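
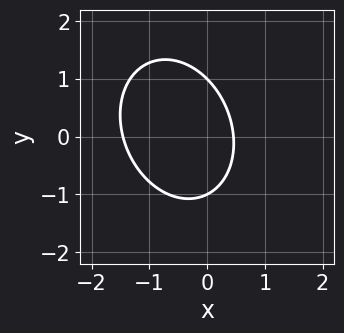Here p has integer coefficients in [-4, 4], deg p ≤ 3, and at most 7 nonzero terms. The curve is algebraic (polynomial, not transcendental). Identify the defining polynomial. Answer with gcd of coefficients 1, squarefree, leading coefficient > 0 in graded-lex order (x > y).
3*x^2 + x*y + 2*y^2 + 3*x - 2

1. The degree is 2 — a generic line meets the curve in up to 2 points.
2. Checking where it meets the axes: the y-axis gridline crossings are at y ∈ {-1, 1}.
3. Solving for integer coefficients yields p as stated.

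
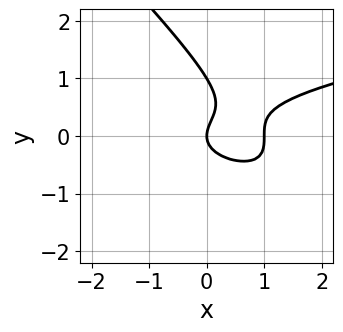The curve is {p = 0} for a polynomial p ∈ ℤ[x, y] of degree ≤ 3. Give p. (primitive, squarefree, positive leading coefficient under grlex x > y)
(a) The degree is 3 — no degree-2 curve has this shape.
(b) Observable constraints: among the integer gridlines, it crosses the x-axis at x ∈ {0, 1}; the y-axis gridline crossings are at y ∈ {0, 1}.
(c) Matching integer coefficients to the picture gives p.

3*x*y^2 + 3*y^3 - 2*x^2 - 3*y^2 + 2*x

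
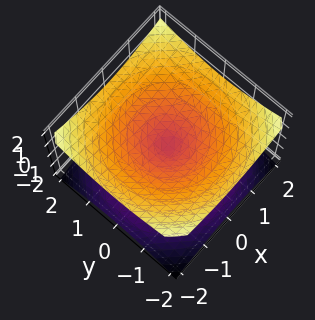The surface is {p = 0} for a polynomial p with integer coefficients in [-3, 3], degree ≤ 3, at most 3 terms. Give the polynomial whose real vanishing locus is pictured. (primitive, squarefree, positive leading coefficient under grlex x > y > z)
x^2 + y^2 - 2*z^2

Degree: a double cone through the origin; a quadric, so deg p = 2.
Symmetries: rotational symmetry about the z-axis ⇒ p depends on x, y only through x² + y²; mirror symmetry z ↦ −z ⇒ only even powers of z.
Observable constraints: a circular section at z = -1 has radius between 1 and 2; one z-axis crossing is at z = 0; it crosses the x-axis at the gridline x = 0; it crosses the y-axis at the gridline y = 0.
The integer polynomial consistent with all of this is the stated p.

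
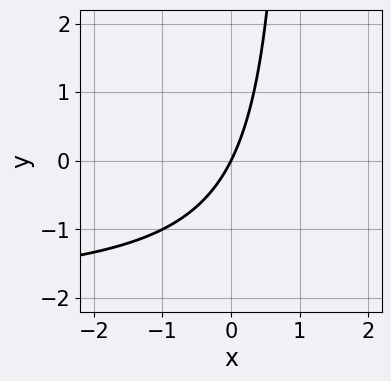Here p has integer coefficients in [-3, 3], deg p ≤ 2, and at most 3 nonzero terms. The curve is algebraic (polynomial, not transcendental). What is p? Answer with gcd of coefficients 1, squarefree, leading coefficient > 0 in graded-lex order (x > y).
x*y + 2*x - y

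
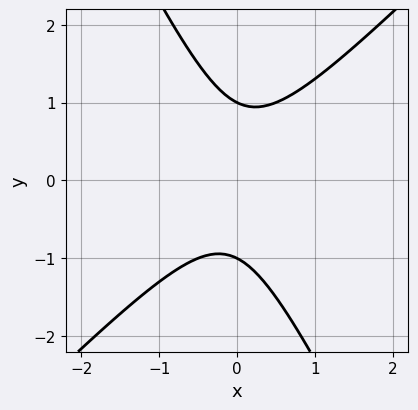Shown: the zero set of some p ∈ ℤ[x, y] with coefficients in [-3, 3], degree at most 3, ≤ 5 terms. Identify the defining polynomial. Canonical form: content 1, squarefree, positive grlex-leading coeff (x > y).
2*x^2 - x*y - y^2 + 1

First, deg p = 2.
Next, against the integer gridlines: no x-intercept at any integer in the box; the y-axis gridline crossings are at y ∈ {-1, 1}.
Finally, matching integer coefficients to the picture gives p.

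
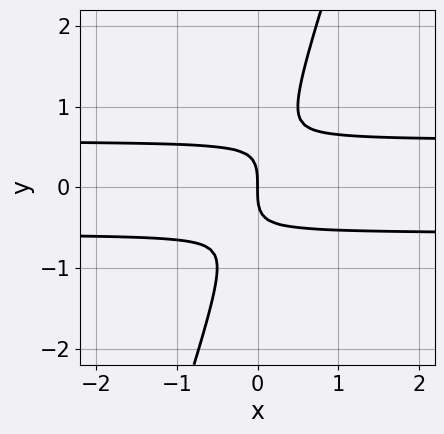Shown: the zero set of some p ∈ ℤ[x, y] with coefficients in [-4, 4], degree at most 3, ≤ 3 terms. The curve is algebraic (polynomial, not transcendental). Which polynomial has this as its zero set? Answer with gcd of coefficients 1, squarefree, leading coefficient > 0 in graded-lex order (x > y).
Degree: a generic line meets the curve in up to 3 points, so deg p = 3.
Observable constraints: it crosses the y-axis at the gridline y = 0; one x-axis crossing is at x = 0.
These observations pin down the coefficients.

3*x*y^2 - y^3 - x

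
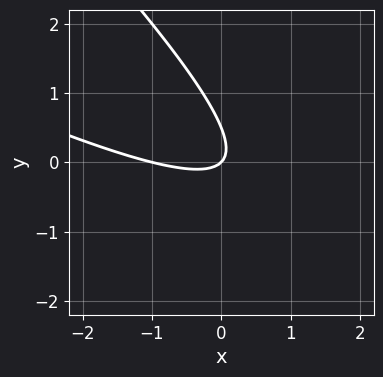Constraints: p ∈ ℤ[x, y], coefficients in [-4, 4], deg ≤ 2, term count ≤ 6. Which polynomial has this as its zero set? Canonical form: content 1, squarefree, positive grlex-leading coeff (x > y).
x^2 + 3*x*y + 2*y^2 + x - y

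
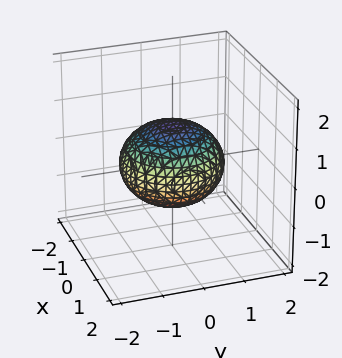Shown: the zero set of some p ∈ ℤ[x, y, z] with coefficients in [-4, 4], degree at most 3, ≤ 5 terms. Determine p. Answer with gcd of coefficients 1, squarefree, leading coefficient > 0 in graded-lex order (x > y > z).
Degree: bounded and convex; a quadric, so deg p = 2.
By symmetry, the surface is invariant under rotation about z: p = q(x² + y², z); the z ↦ −z reflection is a symmetry, so z appears only in even powers.
Against the integer gridlines: the z-axis gridline crossings are at z ∈ {-1, 1}; a circular section at z = 0 has radius between 1 and 2.
These observations pin down the coefficients.

2*x^2 + 2*y^2 + 3*z^2 - 3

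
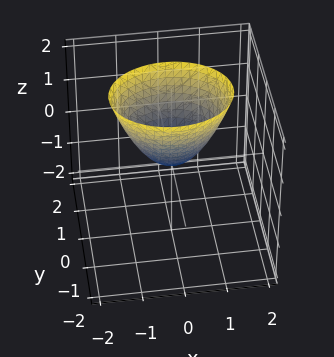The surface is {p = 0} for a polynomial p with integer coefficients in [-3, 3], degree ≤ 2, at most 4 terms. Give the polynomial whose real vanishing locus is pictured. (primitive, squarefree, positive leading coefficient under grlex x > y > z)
2*x^2 + 3*y^2 - 2*z

(a) The degree is 2 — a single bowl opening along one axis; a quadric.
(b) Symmetries: the x ↦ −x reflection is a symmetry, so x appears only in even powers; it's symmetric under y → −y, forcing even powers of y.
(c) Against the integer gridlines: one y-axis crossing is at y = 0; one x-axis crossing is at x = 0.
(d) Matching integer coefficients to the picture gives p.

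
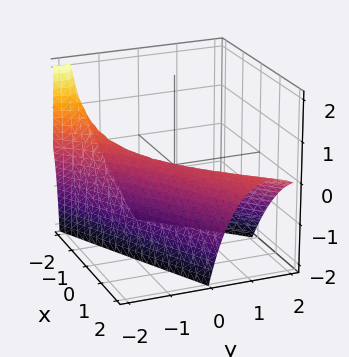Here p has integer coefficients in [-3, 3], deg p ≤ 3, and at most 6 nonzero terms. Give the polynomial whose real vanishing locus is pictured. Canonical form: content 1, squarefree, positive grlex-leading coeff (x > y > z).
deg p = 2.
From the visible intercepts: one y-axis crossing is at y = 0; one z-axis crossing is at z = 0.
Matching integer coefficients to the picture gives p.

x^2 - 3*x*y + 2*y^2 + y*z + 2*z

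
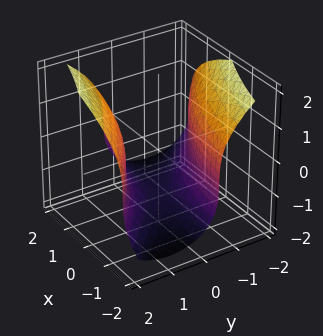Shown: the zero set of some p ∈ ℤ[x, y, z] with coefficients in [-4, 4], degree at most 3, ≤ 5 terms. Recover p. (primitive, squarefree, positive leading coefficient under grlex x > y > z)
(a) deg p = 3.
(b) Checking where it meets the axes: no x-intercept at any integer in the box; the y-axis gridline crossings are at y ∈ {-1, 1}.
(c) The integer polynomial consistent with all of this is the stated p.

z^3 - 2*x*y - 2*y^2 + 2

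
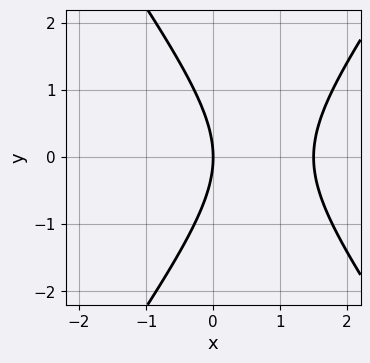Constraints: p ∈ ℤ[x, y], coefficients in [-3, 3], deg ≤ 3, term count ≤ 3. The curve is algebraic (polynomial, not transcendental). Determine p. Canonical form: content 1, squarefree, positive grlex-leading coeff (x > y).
2*x^2 - y^2 - 3*x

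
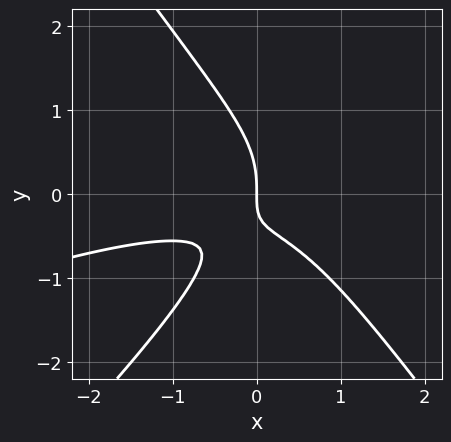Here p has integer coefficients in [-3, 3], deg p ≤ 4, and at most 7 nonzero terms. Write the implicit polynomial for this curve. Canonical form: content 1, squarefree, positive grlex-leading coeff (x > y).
x^3 - 3*x^2*y + 2*y^3 + 3*x*y + 2*x

deg p = 3. No degree-2 curve has this shape.
From the visible intercepts: one x-axis crossing is at x = 0; it crosses the y-axis at the gridline y = 0.
Putting this together gives p.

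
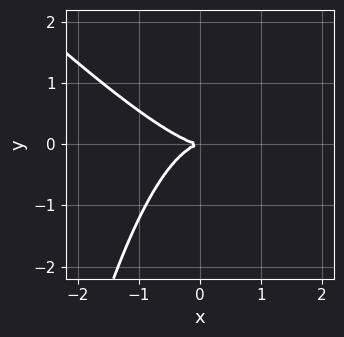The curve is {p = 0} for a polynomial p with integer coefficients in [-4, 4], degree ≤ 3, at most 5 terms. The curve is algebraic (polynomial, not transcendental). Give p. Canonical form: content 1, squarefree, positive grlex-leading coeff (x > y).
1. Degree: no degree-2 curve has this shape, so deg p = 3.
2. From the axis intercepts and sections: it meets the x-axis at x = 0 (among the integer gridlines); one y-axis crossing is at y = 0.
3. Solving for integer coefficients yields p as stated.

2*x^3 + 2*x^2*y + 3*y^2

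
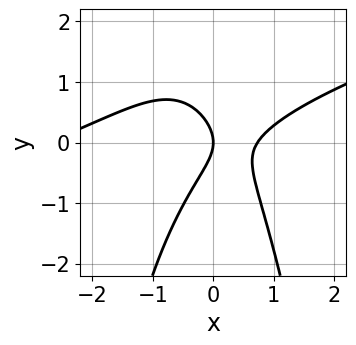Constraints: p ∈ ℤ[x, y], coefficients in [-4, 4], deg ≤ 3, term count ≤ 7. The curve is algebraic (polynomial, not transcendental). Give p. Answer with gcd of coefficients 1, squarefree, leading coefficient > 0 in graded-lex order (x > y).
1. The degree is 3 — the shape is more complex than any degree-2 curve.
2. Checking where it meets the axes: one y-axis crossing is at y = 0; one x-axis crossing is at x = 0.
3. Assembling these constraints gives the stated polynomial.

x^3 - 3*x^2*y + 2*x^2 - 2*y^2 - 2*x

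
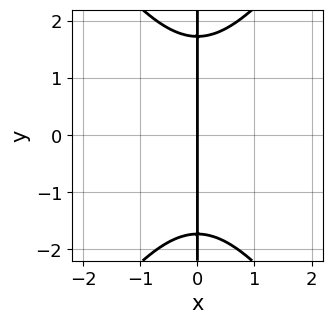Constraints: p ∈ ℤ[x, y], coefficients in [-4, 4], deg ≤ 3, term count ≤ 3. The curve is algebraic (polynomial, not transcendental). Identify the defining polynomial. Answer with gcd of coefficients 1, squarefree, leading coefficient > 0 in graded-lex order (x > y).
1. Degree: no degree-2 curve has this shape, so deg p = 3.
2. Symmetries: mirror symmetry y ↦ −y ⇒ only even powers of y.
3. Checking where it meets the axes: one x-axis crossing is at x = 0; every point of the y-axis in the box is on the curve.
4. Assembling these constraints gives the stated polynomial.

2*x^3 - x*y^2 + 3*x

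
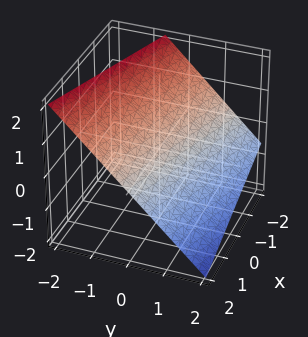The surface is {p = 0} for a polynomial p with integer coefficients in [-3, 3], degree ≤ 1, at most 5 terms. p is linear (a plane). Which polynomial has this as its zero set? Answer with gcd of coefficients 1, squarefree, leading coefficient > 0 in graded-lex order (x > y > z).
1. Degree: the surface is flat (a plane), so deg p = 1.
2. Against the integer gridlines: it meets the x-axis at x = 2 (among the integer gridlines).
3. Together with the visible shape, these determine p as stated.

x + 3*y + 3*z - 2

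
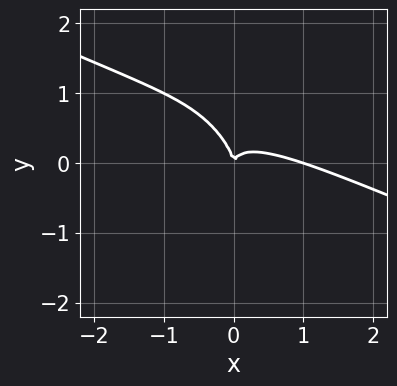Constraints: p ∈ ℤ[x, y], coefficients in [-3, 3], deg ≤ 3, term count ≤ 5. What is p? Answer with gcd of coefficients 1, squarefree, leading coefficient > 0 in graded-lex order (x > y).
Degree: the shape is more complex than any degree-2 curve, so deg p = 3.
Checking where it meets the axes: it crosses the y-axis at the gridline y = 0; the x-axis gridline crossings are at x ∈ {0, 1}.
Solving for integer coefficients yields p as stated.

x^3 + 3*x^2*y + 2*x*y^2 + y^3 - x^2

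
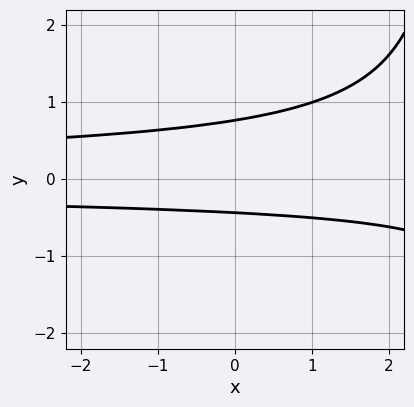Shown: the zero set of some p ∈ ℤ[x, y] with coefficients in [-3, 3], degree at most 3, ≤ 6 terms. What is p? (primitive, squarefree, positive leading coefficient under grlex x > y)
x*y^2 - 3*y^2 + y + 1

1. Degree: the shape is more complex than any degree-2 curve, so deg p = 3.
2. Checking where it meets the axes: it misses every integer gridline on the x-axis.
3. Solving for integer coefficients yields p as stated.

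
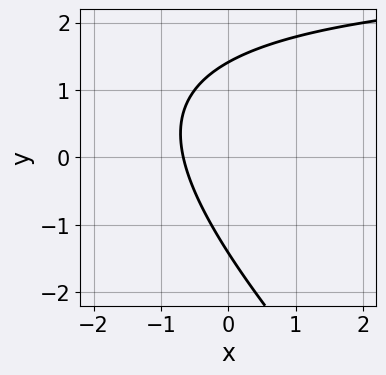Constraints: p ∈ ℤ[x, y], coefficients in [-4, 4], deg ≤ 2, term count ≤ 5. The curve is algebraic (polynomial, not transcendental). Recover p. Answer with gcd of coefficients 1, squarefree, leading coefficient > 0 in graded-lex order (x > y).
x*y + y^2 - 3*x - 2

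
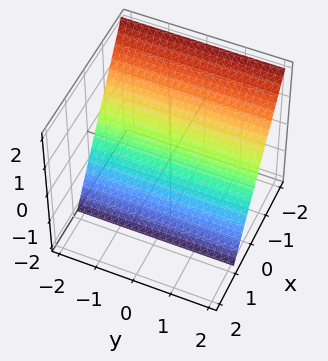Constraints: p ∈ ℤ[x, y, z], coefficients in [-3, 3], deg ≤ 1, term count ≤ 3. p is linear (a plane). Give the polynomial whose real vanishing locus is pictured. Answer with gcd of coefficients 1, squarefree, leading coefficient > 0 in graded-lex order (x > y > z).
3*x + 2*z + 2

First, the degree is 1 — every cross-section is a straight line — this is a plane.
Next, from the visible intercepts: no y-intercept at any integer in the box; one z-axis crossing is at z = -1.
Finally, matching integer coefficients to the picture gives p.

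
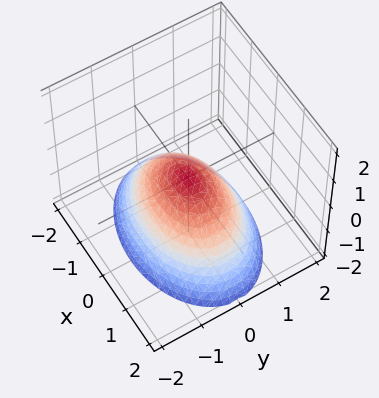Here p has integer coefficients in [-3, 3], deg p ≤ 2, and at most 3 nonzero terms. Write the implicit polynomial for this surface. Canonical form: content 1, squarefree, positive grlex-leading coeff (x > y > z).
x^2 + 2*y^2 + 2*z

Degree: a paraboloid; a quadric, so deg p = 2.
Symmetries: the x ↦ −x reflection is a symmetry, so x appears only in even powers; mirror symmetry y ↦ −y ⇒ only even powers of y.
From the axis intercepts and sections: one y-axis crossing is at y = 0; it meets the z-axis at z = 0 (among the integer gridlines).
Together with the visible shape, these determine p as stated.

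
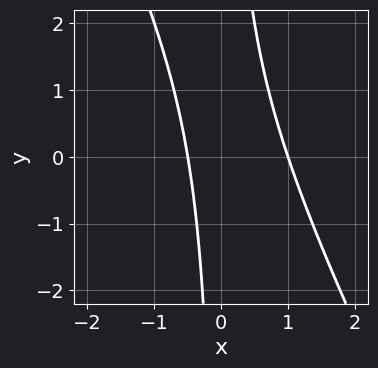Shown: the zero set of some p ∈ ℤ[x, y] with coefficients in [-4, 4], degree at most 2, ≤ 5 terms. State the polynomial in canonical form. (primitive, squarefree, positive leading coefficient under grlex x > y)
(a) Degree: a generic line meets the curve in up to 2 points, so deg p = 2.
(b) Checking where it meets the axes: it crosses the x-axis at the gridline x = 1; it misses every integer gridline on the y-axis.
(c) Assembling these constraints gives the stated polynomial.

2*x^2 + x*y - x - 1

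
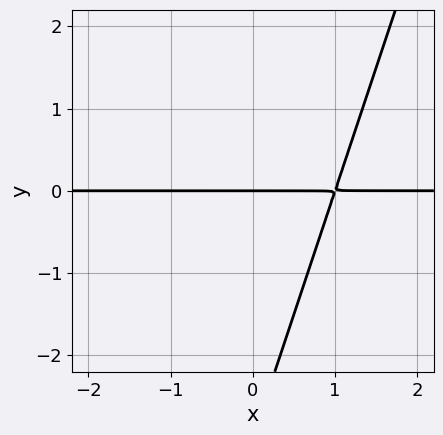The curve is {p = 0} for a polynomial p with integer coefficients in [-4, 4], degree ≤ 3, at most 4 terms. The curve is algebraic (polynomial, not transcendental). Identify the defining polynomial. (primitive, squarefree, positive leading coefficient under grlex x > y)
3*x*y - y^2 - 3*y

deg p = 2. No degree-1 curve has this shape.
Observable constraints: the visible x-axis segment lies entirely on the curve; it meets the y-axis at y = 0 (among the integer gridlines).
Together with the visible shape, these determine p as stated.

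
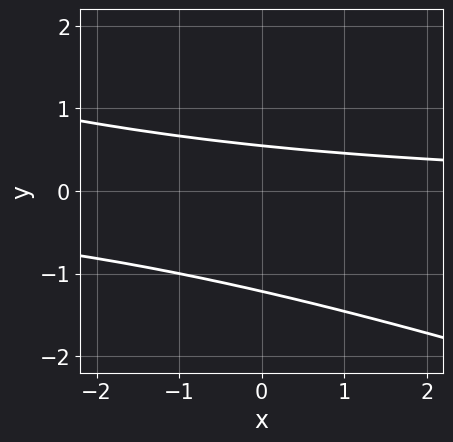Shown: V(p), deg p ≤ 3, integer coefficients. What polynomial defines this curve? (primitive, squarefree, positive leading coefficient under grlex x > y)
x*y + 3*y^2 + 2*y - 2

The degree is 2 — the shape is more complex than any degree-1 curve.
Observable constraints: no x-intercept at any integer in the box.
Assembling these constraints gives the stated polynomial.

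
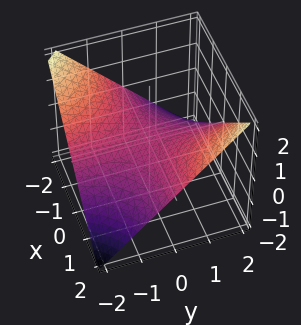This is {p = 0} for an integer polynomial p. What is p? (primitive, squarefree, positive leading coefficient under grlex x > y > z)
x*y - 2*z

Degree: a saddle surface; a quadric, so deg p = 2.
Observable constraints: one z-axis crossing is at z = 0; every point of the x-axis in the box is on the surface; every point of the y-axis in the box is on the surface.
Matching integer coefficients to the picture gives p.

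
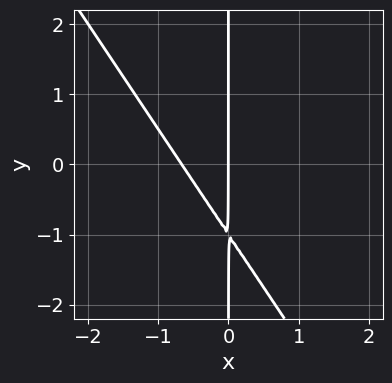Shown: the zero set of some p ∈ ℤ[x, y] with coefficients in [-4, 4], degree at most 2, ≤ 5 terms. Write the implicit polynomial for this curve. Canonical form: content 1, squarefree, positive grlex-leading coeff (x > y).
3*x^2 + 2*x*y + 2*x

(a) The degree is 2 — the shape is more complex than any degree-1 curve.
(b) Checking where it meets the axes: the visible y-axis segment lies entirely on the curve; one x-axis crossing is at x = 0.
(c) Solving for integer coefficients yields p as stated.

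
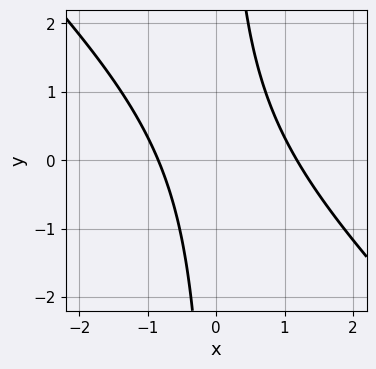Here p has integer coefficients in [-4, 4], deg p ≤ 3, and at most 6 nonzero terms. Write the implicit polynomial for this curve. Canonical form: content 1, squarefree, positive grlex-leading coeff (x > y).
The degree is 2 — no degree-1 curve has this shape.
Observable constraints: the curve avoids every integer y-axis point in the box.
These observations pin down the coefficients.

3*x^2 + 3*x*y - x - 3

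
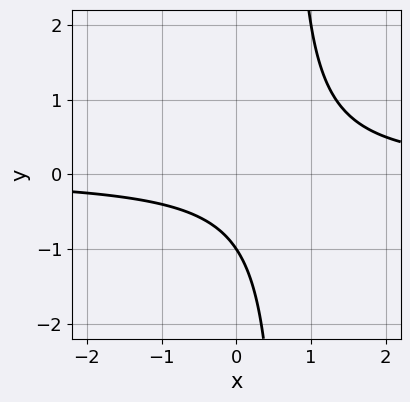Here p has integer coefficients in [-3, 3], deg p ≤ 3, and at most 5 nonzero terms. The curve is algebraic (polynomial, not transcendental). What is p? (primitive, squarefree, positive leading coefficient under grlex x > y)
First, deg p = 2. No degree-1 curve has this shape.
Then, observable constraints: it crosses the y-axis at the gridline y = -1; the curve avoids every integer x-axis point in the box.
Finally, putting this together gives p.

3*x*y - 2*y - 2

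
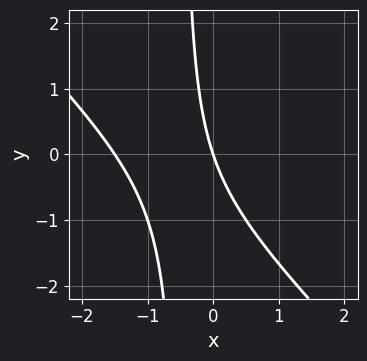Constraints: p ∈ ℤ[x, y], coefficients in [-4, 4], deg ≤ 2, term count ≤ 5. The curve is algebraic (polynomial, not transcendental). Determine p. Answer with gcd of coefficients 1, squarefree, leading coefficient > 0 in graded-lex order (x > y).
2*x^2 + 2*x*y + 3*x + y

First, degree: a generic line meets the curve in up to 2 points, so deg p = 2.
Then, against the integer gridlines: one x-axis crossing is at x = 0; it crosses the y-axis at the gridline y = 0.
Finally, fitting integer coefficients to these (and the overall shape) gives p.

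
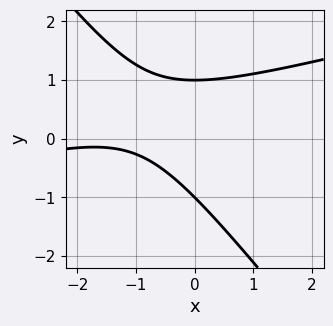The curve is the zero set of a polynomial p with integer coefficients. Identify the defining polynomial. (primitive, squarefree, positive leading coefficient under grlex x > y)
x^2 - 3*x*y - 3*y^2 + 3*x + 3

(a) The degree is 2 — the shape is more complex than any degree-1 curve.
(b) Observable constraints: the curve avoids every integer x-axis point in the box; the y-axis gridline crossings are at y ∈ {-1, 1}.
(c) Fitting integer coefficients to these (and the overall shape) gives p.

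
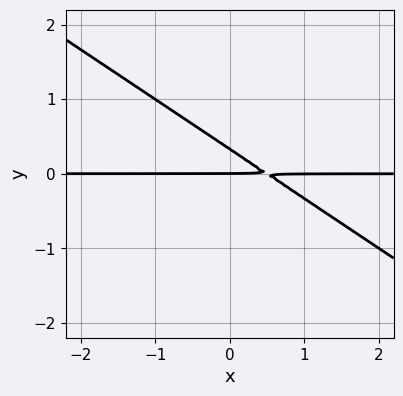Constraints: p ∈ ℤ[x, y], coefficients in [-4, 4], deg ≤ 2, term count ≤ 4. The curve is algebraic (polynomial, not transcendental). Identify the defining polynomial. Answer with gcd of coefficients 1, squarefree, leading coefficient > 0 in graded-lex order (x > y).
2*x*y + 3*y^2 - y

(a) The degree is 2 — the shape is more complex than any degree-1 curve.
(b) Observable constraints: it meets the y-axis at y = 0 (among the integer gridlines); the visible x-axis segment lies entirely on the curve.
(c) These observations pin down the coefficients.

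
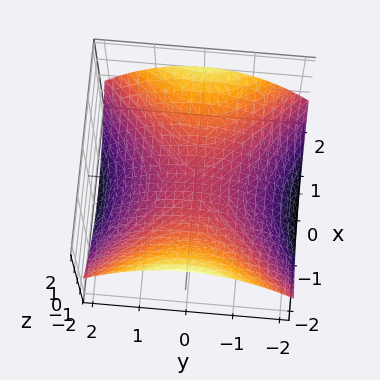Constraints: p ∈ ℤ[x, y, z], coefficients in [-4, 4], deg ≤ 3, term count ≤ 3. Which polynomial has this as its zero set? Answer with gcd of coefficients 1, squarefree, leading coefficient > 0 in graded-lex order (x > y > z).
1. Degree: a saddle surface; a quadric, so deg p = 2.
2. Symmetries: the x ↦ −x reflection is a symmetry, so x appears only in even powers; mirror symmetry y ↦ −y ⇒ only even powers of y.
3. From the visible intercepts: it crosses the z-axis at the gridline z = 0; it crosses the y-axis at the gridline y = 0.
4. Together with the visible shape, these determine p as stated.

x^2 - y^2 - 3*z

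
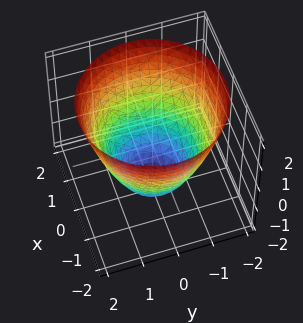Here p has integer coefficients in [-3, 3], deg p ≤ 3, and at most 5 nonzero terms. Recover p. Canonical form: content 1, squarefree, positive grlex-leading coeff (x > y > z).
x^2 + y^2 - z - 2

(a) The degree is 2 — a generic line meets the surface in up to 2 points.
(b) Symmetries: rotational symmetry about the z-axis ⇒ p depends on x, y only through x² + y².
(c) Reading off the gridlines: a circular section at z = 1 has radius between 1 and 2; one z-axis crossing is at z = -2.
(d) Together with the visible shape, these determine p as stated.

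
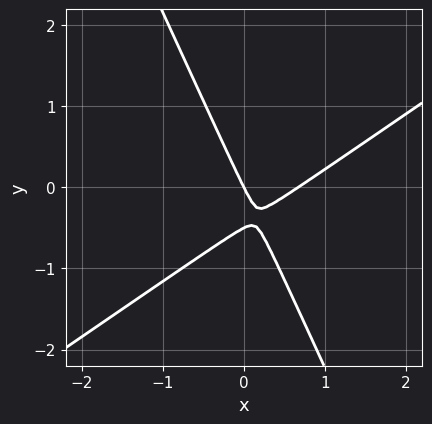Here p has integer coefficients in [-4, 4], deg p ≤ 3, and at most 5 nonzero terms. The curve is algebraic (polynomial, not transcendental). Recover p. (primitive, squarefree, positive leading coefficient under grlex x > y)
3*x^2 - 3*x*y - 2*y^2 - 2*x - y

(a) deg p = 2.
(b) Against the integer gridlines: it crosses the y-axis at the gridline y = 0; it meets the x-axis at x = 0 (among the integer gridlines).
(c) Fitting integer coefficients to these (and the overall shape) gives p.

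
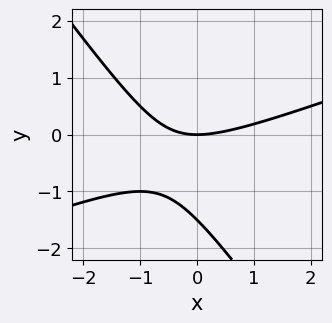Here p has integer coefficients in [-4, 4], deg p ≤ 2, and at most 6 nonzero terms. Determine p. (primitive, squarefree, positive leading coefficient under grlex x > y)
x^2 - 2*x*y - 2*y^2 - 3*y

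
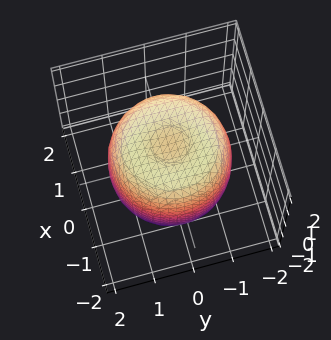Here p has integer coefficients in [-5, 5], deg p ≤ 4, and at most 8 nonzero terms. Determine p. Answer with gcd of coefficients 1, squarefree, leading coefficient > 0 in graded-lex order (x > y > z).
First, degree: no degree-3 surface has this shape, so deg p = 4.
Then, symmetries: rotational symmetry about the z-axis ⇒ p depends on x, y only through x² + y².
Then, from the visible intercepts: a circular section at z = 1 has radius between 1 and 2.
Finally, solving for integer coefficients yields p as stated.

2*x^4 + 4*x^2*y^2 + 2*y^4 - 3*x^2 - 3*y^2 + 2*z^2 - 3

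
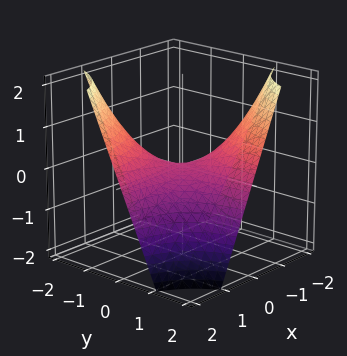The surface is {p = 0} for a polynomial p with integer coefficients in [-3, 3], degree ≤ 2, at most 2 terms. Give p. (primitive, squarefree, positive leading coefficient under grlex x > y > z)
First, deg p = 2.
Next, from the visible intercepts: the visible x-axis segment lies entirely on the surface; one z-axis crossing is at z = 0.
Finally, assembling these constraints gives the stated polynomial.

x*y + z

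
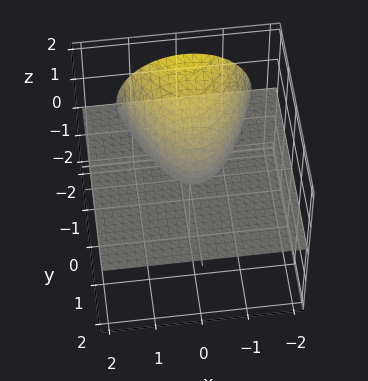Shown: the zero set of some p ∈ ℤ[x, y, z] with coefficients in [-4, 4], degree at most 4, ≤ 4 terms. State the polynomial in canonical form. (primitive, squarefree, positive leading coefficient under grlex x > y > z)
3*x^2*z + 3*z^3 + x*z + 3*y*z

(a) I count 2 distinct pieces. They look like related sheets of one shape, so recover p as a whole.
(b) deg p = 3. The shape is more complex than any degree-2 surface.
(c) Observable constraints: every point of the x-axis in the box is on the surface; the visible y-axis segment lies entirely on the surface; one z-axis crossing is at z = 0.
(d) Fitting integer coefficients to these (and the overall shape) gives p.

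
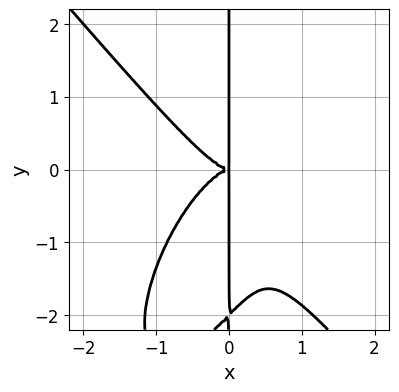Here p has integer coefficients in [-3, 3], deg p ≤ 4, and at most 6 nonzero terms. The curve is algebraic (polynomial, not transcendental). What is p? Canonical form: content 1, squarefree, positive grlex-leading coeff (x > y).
3*x^4 - x^2*y^2 + x*y^3 + 2*x*y^2

1. deg p = 4. A generic line meets the curve in up to 4 points.
2. From the visible intercepts: every point of the y-axis in the box is on the curve.
3. Matching integer coefficients to the picture gives p.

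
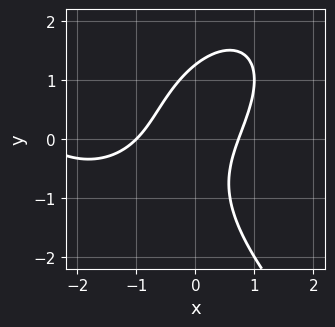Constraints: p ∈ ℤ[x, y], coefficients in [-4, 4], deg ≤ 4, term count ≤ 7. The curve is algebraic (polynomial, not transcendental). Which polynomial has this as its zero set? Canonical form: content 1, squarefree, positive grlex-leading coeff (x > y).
x^3 + y^3 + 3*x^2 - 3*x*y - 2

The degree is 3 — no degree-2 curve has this shape.
Against the integer gridlines: one x-axis crossing is at x = -1.
Together with the visible shape, these determine p as stated.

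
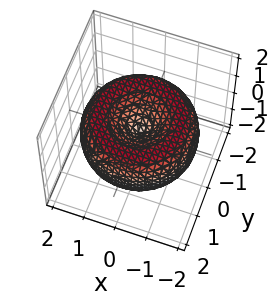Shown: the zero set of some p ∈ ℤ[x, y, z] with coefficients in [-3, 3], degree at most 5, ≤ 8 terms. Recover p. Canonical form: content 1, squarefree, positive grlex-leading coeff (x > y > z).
x^4 + 2*x^2*y^2 + y^4 - 3*x^2 - 3*y^2 + 3*z^2

First, deg p = 4.
Then, symmetries: rotational symmetry about the z-axis ⇒ p depends on x, y only through x² + y².
Then, against the integer gridlines: a circular section at z = 0 has radius between 1 and 2; it meets the z-axis at z = 0 (among the integer gridlines); it meets the y-axis at y = 0 (among the integer gridlines).
Finally, solving for integer coefficients yields p as stated.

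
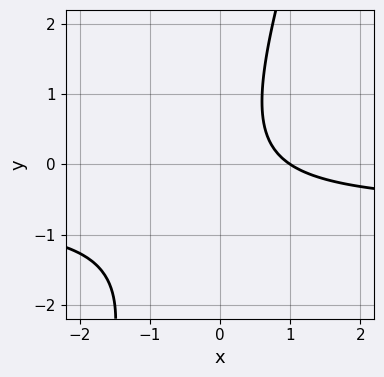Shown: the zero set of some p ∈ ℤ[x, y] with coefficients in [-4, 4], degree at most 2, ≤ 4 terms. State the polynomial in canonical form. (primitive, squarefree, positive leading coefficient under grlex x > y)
3*x*y - y^2 + 2*x - 2

(a) deg p = 2. No degree-1 curve has this shape.
(b) Observable constraints: no y-intercept at any integer in the box; one x-axis crossing is at x = 1.
(c) Solving for integer coefficients yields p as stated.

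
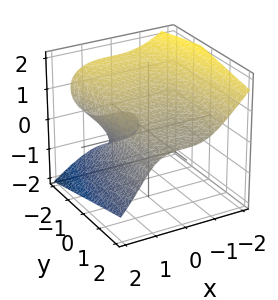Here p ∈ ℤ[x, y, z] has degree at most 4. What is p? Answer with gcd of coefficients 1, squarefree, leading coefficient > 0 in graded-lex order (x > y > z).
2*x^3 + 3*z^3 + 3*y*z - 2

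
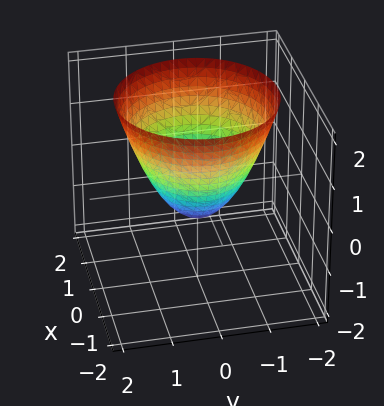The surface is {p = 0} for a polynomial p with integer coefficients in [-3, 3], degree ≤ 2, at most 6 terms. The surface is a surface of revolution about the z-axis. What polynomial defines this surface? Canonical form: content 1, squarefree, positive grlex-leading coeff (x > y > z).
First, the degree is 2 — no degree-1 surface has this shape.
Next, by symmetry, every cross-section ⟂ z is a circle, so x, y appear only via x² + y².
Then, from the visible intercepts: a circular section at z = 0 has radius between 0 and 1.
Finally, the integer polynomial consistent with all of this is the stated p.

3*x^2 + 3*y^2 - 3*z - 2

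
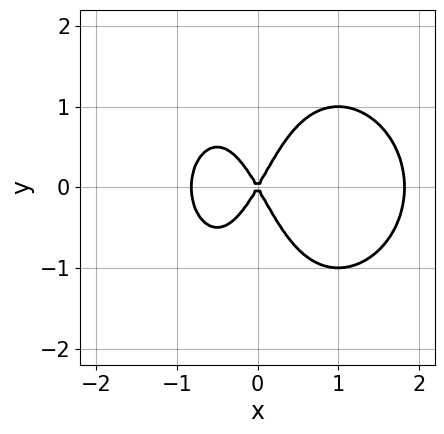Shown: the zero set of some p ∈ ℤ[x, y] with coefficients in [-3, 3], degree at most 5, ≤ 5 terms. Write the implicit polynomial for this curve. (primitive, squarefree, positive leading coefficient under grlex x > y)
2*x^4 + 2*x^2*y^2 - 2*x^3 - 3*x^2 + y^2

First, deg p = 4. No degree-3 curve has this shape.
Next, symmetries: the y ↦ −y reflection is a symmetry, so y appears only in even powers.
Next, against the integer gridlines: it crosses the x-axis at the gridline x = 0; one y-axis crossing is at y = 0.
Finally, together with the visible shape, these determine p as stated.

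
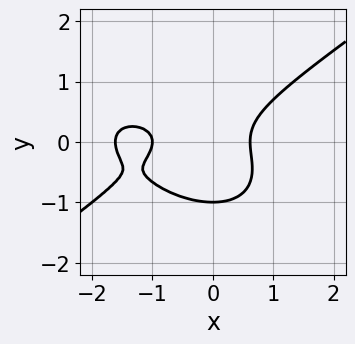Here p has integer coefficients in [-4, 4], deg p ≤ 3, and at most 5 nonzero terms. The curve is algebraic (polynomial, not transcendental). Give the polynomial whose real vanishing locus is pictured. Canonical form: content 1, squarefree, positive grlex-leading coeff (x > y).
Degree: a generic line meets the curve in up to 3 points, so deg p = 3.
From the visible intercepts: it crosses the x-axis at the gridline x = -1; it crosses the y-axis at the gridline y = -1.
These observations pin down the coefficients.

x^3 - 3*y^3 + 2*x^2 - 2*y^2 - 1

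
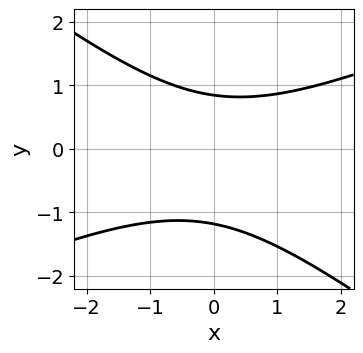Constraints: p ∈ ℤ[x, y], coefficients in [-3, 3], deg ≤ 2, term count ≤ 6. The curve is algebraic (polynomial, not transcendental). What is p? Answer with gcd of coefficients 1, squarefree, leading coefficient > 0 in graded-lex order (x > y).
x^2 - x*y - 3*y^2 - y + 3

deg p = 2. The shape is more complex than any degree-1 curve.
Against the integer gridlines: no x-intercept at any integer in the box.
These observations pin down the coefficients.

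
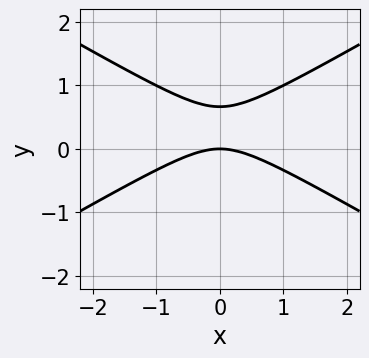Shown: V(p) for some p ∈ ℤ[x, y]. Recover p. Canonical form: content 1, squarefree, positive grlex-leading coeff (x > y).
x^2 - 3*y^2 + 2*y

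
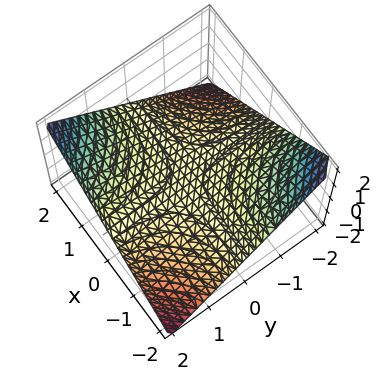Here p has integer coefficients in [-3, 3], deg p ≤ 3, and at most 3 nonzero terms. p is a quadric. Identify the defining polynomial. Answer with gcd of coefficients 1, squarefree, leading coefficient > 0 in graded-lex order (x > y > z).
First, the degree is 2 — a hyperbolic paraboloid; a quadric.
Then, checking where it meets the axes: one z-axis crossing is at z = 0; every point of the y-axis in the box is on the surface; every point of the x-axis in the box is on the surface.
Finally, matching integer coefficients to the picture gives p.

x*y - 2*z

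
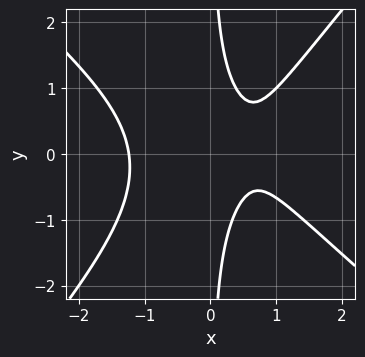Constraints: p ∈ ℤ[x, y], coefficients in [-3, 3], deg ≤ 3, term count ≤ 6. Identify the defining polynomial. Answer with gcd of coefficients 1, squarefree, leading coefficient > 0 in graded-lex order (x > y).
3*x^3 + x^2*y - 3*x*y^2 - 3*x + 2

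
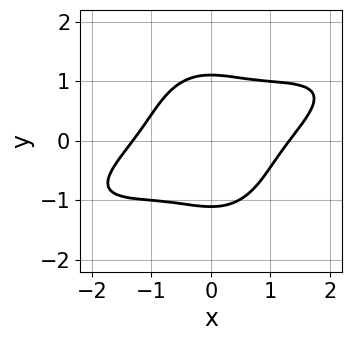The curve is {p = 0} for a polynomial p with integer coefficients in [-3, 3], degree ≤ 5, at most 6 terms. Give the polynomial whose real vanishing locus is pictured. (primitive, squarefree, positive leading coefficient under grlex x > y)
1. Degree: a generic line meets the curve in up to 4 points, so deg p = 4.
2. The integer polynomial consistent with all of this is the stated p.

x^4 - 3*x^3*y + 3*x^2*y^2 + 2*y^4 - 3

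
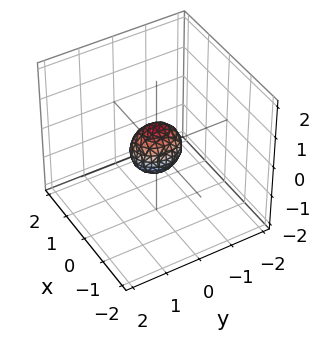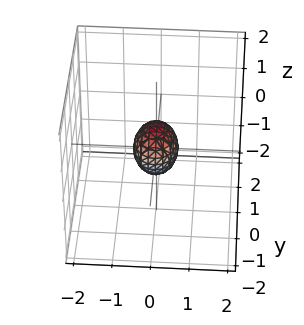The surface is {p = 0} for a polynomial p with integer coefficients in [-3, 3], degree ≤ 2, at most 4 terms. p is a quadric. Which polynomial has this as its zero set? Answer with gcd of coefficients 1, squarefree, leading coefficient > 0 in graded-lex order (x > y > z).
3*x^2 + 2*y^2 + 2*z^2 - 1

First, the degree is 2 — a closed, bounded, convex surface; a quadric.
Then, symmetries: mirror symmetry z ↦ −z ⇒ only even powers of z; mirror symmetry x ↦ −x ⇒ only even powers of x; it's symmetric under y → −y, forcing even powers of y.
Finally, together with the visible shape, these determine p as stated.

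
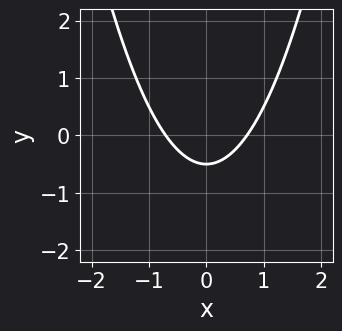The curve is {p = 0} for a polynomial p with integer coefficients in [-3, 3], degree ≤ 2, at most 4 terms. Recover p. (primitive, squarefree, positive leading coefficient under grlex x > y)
2*x^2 - 2*y - 1

First, degree: the shape is more complex than any degree-1 curve, so deg p = 2.
Then, symmetries: it's symmetric under x → −x, forcing even powers of x.
Finally, fitting integer coefficients to these (and the overall shape) gives p.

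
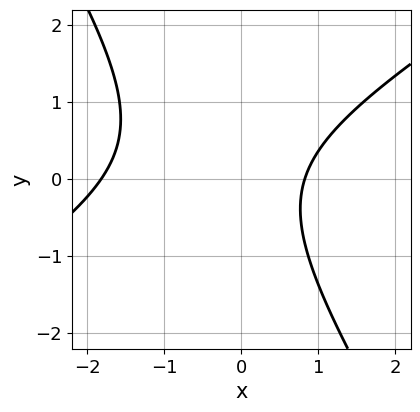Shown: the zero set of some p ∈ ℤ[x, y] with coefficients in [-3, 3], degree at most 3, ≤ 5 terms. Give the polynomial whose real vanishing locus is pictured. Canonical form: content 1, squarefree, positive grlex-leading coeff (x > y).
2*x^2 - 2*x*y - 2*y^2 + 2*x - 3

First, deg p = 2.
Then, reading off the gridlines: no y-intercept at any integer in the box.
Finally, assembling these constraints gives the stated polynomial.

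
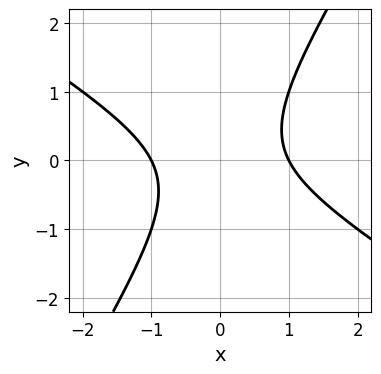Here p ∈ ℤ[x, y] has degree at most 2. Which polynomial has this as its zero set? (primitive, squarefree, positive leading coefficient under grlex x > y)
x^2 + x*y - y^2 - 1

The degree is 2 — no degree-1 curve has this shape.
From the visible intercepts: among the integer gridlines, it crosses the x-axis at x ∈ {-1, 1}; it misses every integer gridline on the y-axis.
Fitting integer coefficients to these (and the overall shape) gives p.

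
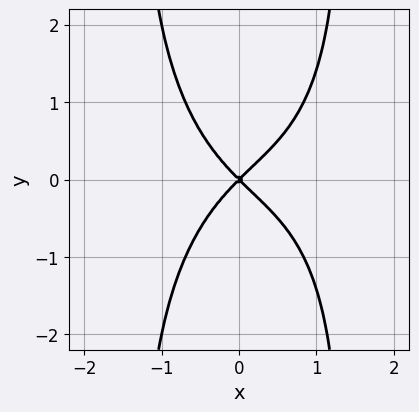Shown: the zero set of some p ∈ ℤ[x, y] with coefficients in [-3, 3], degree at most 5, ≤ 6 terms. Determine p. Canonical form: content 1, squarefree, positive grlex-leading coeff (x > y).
First, degree: no degree-3 curve has this shape, so deg p = 4.
Then, symmetries: mirror symmetry y ↦ −y ⇒ only even powers of y.
Then, checking where it meets the axes: one y-axis crossing is at y = 0; it meets the x-axis at x = 0 (among the integer gridlines).
Finally, matching integer coefficients to the picture gives p.

x^4 + x^2*y^2 - x^3 + 2*x^2 - 2*y^2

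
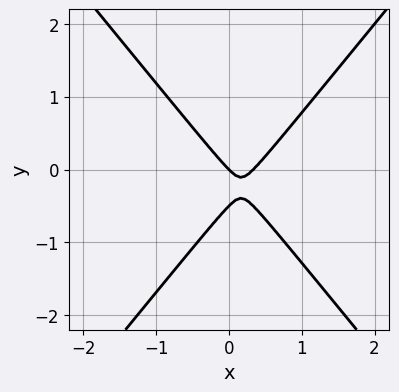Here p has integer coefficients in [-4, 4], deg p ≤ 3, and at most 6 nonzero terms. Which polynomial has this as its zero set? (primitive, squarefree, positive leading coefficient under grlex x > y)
First, degree: the shape is more complex than any degree-1 curve, so deg p = 2.
Then, reading off the gridlines: it crosses the x-axis at the gridline x = 0; one y-axis crossing is at y = 0.
Finally, putting this together gives p.

3*x^2 - 2*y^2 - x - y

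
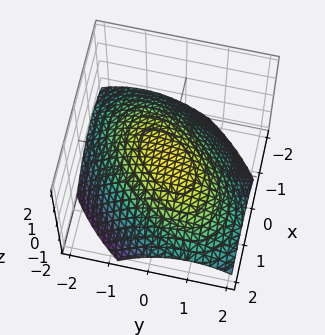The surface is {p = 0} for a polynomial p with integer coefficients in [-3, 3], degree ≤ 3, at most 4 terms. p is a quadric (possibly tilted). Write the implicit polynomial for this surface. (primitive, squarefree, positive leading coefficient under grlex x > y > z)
First, the degree is 2 — a generic line meets the surface in up to 2 points.
Next, from the visible intercepts: one z-axis crossing is at z = 0; one y-axis crossing is at y = 0.
Finally, assembling these constraints gives the stated polynomial.

x^2 - x*y + y^2 + 3*z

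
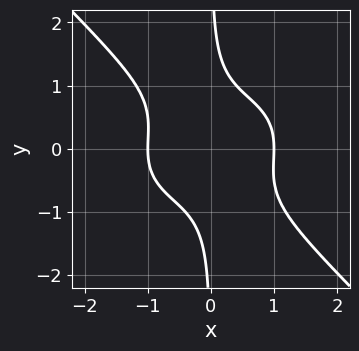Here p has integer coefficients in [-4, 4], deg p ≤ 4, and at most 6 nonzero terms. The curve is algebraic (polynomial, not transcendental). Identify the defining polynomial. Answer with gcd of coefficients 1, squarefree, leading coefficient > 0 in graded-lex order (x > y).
deg p = 4. No degree-3 curve has this shape.
Checking where it meets the axes: among the integer gridlines, it crosses the x-axis at x ∈ {-1, 1}; no y-intercept at any integer in the box.
The integer polynomial consistent with all of this is the stated p.

x^4 + x^2*y^2 + 2*x*y^3 - 1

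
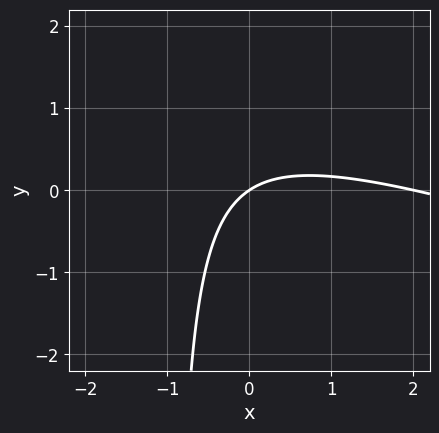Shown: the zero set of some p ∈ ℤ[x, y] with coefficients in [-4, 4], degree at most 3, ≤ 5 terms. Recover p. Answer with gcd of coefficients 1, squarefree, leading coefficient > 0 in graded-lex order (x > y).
x^2 + 3*x*y - 2*x + 3*y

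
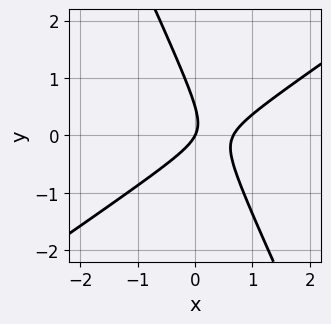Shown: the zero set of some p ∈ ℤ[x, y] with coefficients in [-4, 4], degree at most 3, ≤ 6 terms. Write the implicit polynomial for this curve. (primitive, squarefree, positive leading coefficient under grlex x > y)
3*x^2 - 3*x*y - 2*y^2 - 2*x + y

1. The degree is 2 — a generic line meets the curve in up to 2 points.
2. Observable constraints: it crosses the y-axis at the gridline y = 0; one x-axis crossing is at x = 0.
3. The integer polynomial consistent with all of this is the stated p.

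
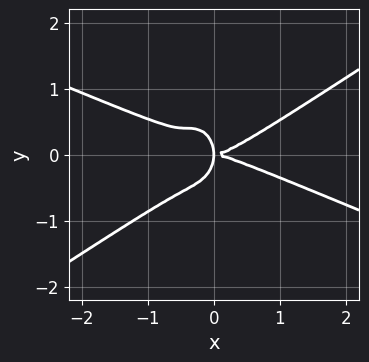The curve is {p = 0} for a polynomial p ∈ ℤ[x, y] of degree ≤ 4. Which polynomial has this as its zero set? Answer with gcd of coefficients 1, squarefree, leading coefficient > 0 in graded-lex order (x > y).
x^4 + x^3*y - 3*x^2*y^2 - 2*y^4 - 2*x*y^2

1. deg p = 4.
2. Checking where it meets the axes: it meets the y-axis at y = 0 (among the integer gridlines); it crosses the x-axis at the gridline x = 0.
3. The integer polynomial consistent with all of this is the stated p.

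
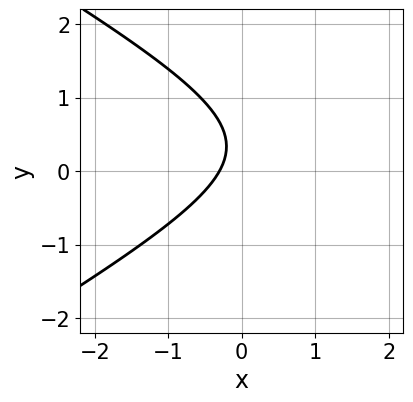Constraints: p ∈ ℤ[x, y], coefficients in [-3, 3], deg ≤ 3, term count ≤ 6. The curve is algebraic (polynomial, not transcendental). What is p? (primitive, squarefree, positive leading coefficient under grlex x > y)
x^2 - 3*y^2 - 3*x + 2*y - 1

1. The degree is 2 — a generic line meets the curve in up to 2 points.
2. From the visible intercepts: the curve avoids every integer y-axis point in the box.
3. Matching integer coefficients to the picture gives p.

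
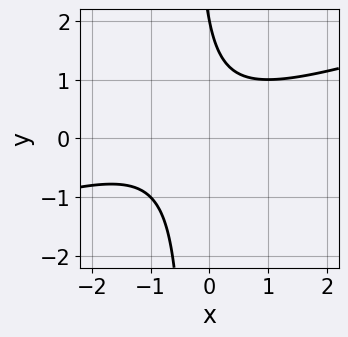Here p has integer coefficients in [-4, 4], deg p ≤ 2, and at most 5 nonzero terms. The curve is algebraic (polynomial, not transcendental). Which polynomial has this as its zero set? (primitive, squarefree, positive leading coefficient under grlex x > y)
(a) The degree is 2 — no degree-1 curve has this shape.
(b) Checking where it meets the axes: it misses every integer gridline on the x-axis; it crosses the y-axis at the gridline y = 2.
(c) The integer polynomial consistent with all of this is the stated p.

x^2 - 3*x*y + x - y + 2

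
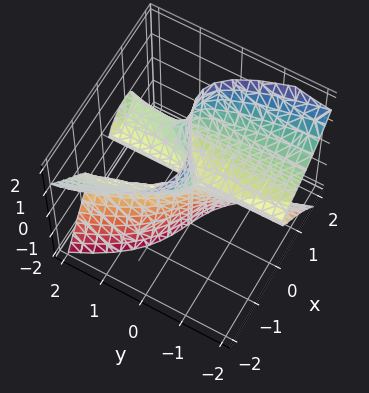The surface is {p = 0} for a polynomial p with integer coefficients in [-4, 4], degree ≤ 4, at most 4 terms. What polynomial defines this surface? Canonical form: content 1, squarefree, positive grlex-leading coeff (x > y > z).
2*x^3 + 2*y*z^2 - x*y - 2*x*z

1. Degree: a generic line meets the surface in up to 3 points, so deg p = 3.
2. Observable constraints: the visible y-axis segment lies entirely on the surface; it meets the x-axis at x = 0 (among the integer gridlines); every point of the z-axis in the box is on the surface.
3. Putting this together gives p.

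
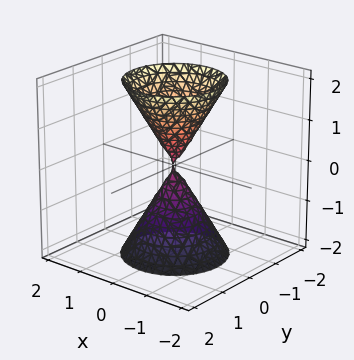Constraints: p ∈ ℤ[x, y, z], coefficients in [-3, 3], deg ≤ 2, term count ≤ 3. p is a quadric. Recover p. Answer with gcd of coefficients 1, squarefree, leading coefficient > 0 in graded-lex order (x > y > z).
There are 2 components.
The degree is 2 — a double cone through the origin; a quadric.
Symmetries: mirror symmetry z ↦ −z ⇒ only even powers of z; the z-axis is an axis of rotation, so x and y enter only as x² + y².
From the visible intercepts: it crosses the x-axis at the gridline x = 0; it meets the z-axis at z = 0 (among the integer gridlines); a circular section at z = -2 has radius between 1 and 2.
Solving for integer coefficients yields p as stated.

3*x^2 + 3*y^2 - z^2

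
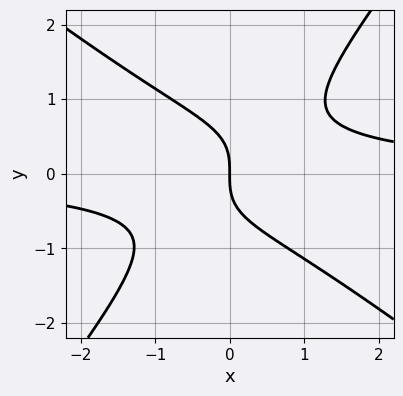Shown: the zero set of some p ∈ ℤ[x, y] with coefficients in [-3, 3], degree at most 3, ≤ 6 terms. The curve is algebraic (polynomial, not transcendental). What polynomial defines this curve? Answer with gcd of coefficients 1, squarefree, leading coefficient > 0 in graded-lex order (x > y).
2*x^2*y + x*y^2 - 2*y^3 - 2*x

(a) The degree is 3 — no degree-2 curve has this shape.
(b) From the axis intercepts and sections: one y-axis crossing is at y = 0; it meets the x-axis at x = 0 (among the integer gridlines).
(c) The integer polynomial consistent with all of this is the stated p.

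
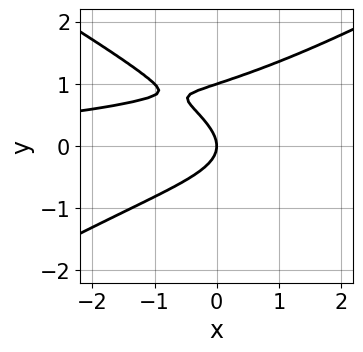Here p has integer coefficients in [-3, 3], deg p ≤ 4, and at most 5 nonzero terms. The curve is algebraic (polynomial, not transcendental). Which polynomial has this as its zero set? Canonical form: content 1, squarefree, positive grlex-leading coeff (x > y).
x^2*y - 3*y^3 - x*y + 3*y^2 + 2*x

(a) Degree: no degree-2 curve has this shape, so deg p = 3.
(b) From the visible intercepts: the y-axis gridline crossings are at y ∈ {0, 1}; it meets the x-axis at x = 0 (among the integer gridlines).
(c) Together with the visible shape, these determine p as stated.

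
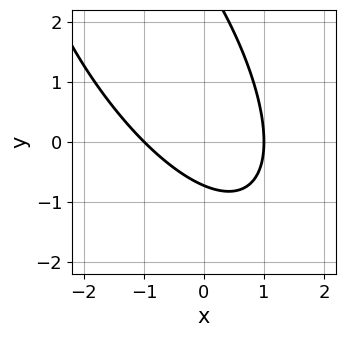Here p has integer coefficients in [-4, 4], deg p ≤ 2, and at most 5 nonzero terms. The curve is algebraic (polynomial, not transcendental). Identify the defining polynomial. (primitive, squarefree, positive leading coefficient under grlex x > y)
2*x^2 + 2*x*y + y^2 - 2*y - 2

First, degree: no degree-1 curve has this shape, so deg p = 2.
Then, reading off the gridlines: the x-axis gridline crossings are at x ∈ {-1, 1}.
Finally, solving for integer coefficients yields p as stated.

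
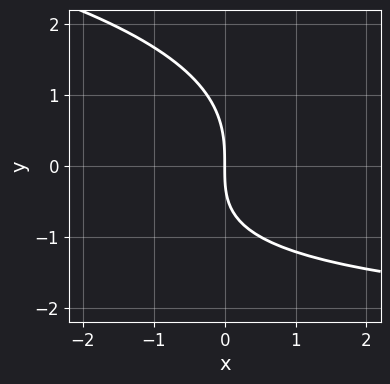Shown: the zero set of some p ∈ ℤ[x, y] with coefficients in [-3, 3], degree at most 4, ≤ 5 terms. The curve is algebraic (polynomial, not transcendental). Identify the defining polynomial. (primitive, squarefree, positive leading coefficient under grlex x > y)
y^3 + x*y + 3*x

1. deg p = 3. The shape is more complex than any degree-2 curve.
2. From the axis intercepts and sections: one x-axis crossing is at x = 0; it crosses the y-axis at the gridline y = 0.
3. These observations pin down the coefficients.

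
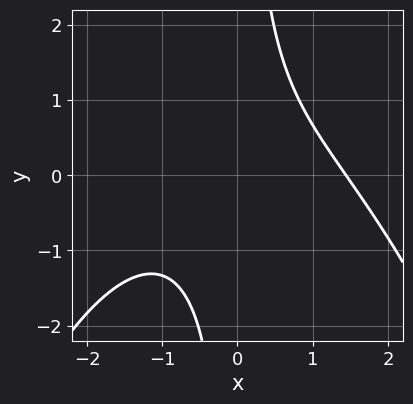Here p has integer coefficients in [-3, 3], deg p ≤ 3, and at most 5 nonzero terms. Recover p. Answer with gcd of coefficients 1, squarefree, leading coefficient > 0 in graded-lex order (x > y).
First, degree: a generic line meets the curve in up to 3 points, so deg p = 3.
Then, checking where it meets the axes: no y-intercept at any integer in the box.
Finally, together with the visible shape, these determine p as stated.

x^3 + 3*x*y - 3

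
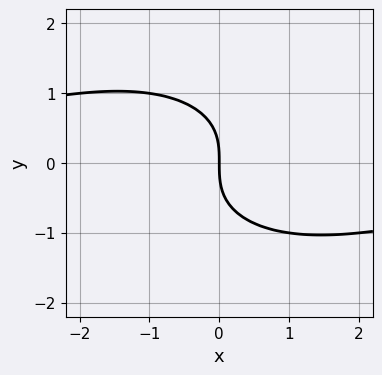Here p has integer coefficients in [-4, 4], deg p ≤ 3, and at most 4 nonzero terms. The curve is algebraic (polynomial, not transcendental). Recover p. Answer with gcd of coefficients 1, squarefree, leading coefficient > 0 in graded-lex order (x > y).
x^2*y + 2*y^3 + 3*x

First, deg p = 3. No degree-2 curve has this shape.
Next, from the visible intercepts: it meets the x-axis at x = 0 (among the integer gridlines); one y-axis crossing is at y = 0.
Finally, solving for integer coefficients yields p as stated.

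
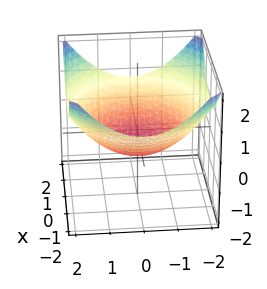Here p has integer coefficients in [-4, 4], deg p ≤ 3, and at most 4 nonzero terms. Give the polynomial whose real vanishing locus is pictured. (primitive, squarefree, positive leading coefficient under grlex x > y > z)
(a) deg p = 2. The shape is more complex than any degree-1 surface.
(b) Symmetry: every cross-section ⟂ z is a circle, so x, y appear only via x² + y².
(c) Checking where it meets the axes: a circular section at z = 0 has radius between 1 and 2.
(d) The integer polynomial consistent with all of this is the stated p.

x^2 + y^2 - 3*z - 2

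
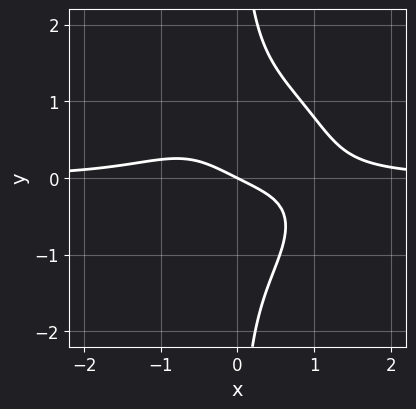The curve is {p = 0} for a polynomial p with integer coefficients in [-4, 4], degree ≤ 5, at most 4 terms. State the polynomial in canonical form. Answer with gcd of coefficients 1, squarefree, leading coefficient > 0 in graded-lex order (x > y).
2*x^3*y + 2*x*y^3 - x - 2*y

(a) The degree is 4 — a generic line meets the curve in up to 4 points.
(b) Reading off the gridlines: one x-axis crossing is at x = 0; it crosses the y-axis at the gridline y = 0.
(c) Assembling these constraints gives the stated polynomial.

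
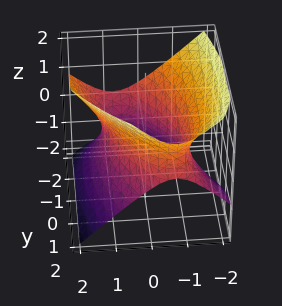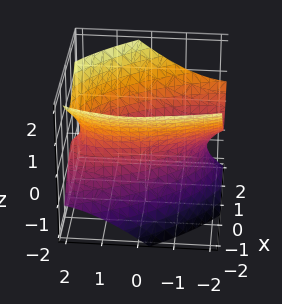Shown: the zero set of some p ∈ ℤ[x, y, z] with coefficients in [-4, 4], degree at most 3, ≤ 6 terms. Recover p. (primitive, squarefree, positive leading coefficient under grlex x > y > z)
3*x^2 + 2*x*y + y^2 + 2*y*z - 3*z^2 - 3

(a) The degree is 2 — the shape is more complex than any degree-1 surface.
(b) From the visible intercepts: the surface avoids every integer z-axis point in the box; among the integer gridlines, it crosses the x-axis at x ∈ {-1, 1}.
(c) Together with the visible shape, these determine p as stated.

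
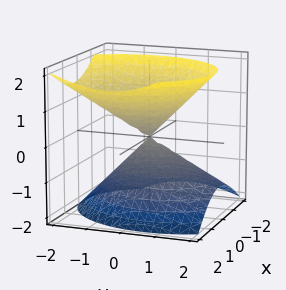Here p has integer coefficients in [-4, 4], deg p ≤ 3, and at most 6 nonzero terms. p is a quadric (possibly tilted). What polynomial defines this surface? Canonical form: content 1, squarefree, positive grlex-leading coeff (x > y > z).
1. The picture has 2 separate pieces. Treating them together as one polynomial.
2. deg p = 2. The shape is more complex than any degree-1 surface.
3. Reading off the gridlines: it meets the x-axis at x = 0 (among the integer gridlines); one y-axis crossing is at y = 0.
4. Together with the visible shape, these determine p as stated.

3*x^2 - x*z + 2*y^2 + y*z - 3*z^2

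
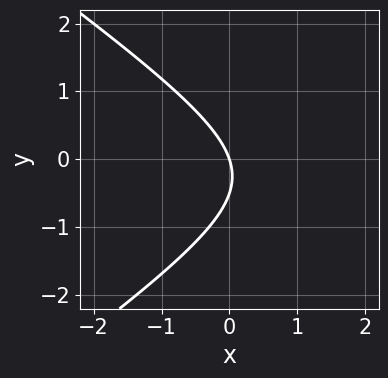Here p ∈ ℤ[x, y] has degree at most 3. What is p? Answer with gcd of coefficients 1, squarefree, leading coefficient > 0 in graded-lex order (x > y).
x^2 - 2*y^2 - 3*x - y

(a) Degree: no degree-1 curve has this shape, so deg p = 2.
(b) From the axis intercepts and sections: one x-axis crossing is at x = 0; it crosses the y-axis at the gridline y = 0.
(c) Assembling these constraints gives the stated polynomial.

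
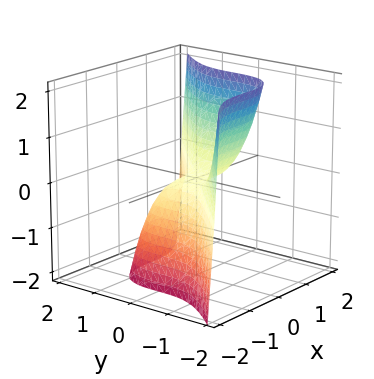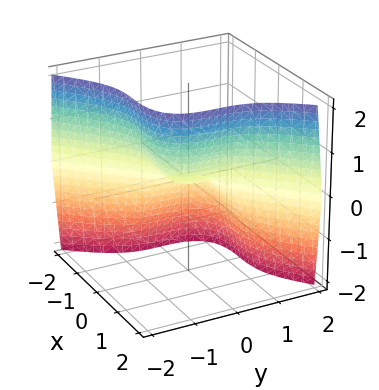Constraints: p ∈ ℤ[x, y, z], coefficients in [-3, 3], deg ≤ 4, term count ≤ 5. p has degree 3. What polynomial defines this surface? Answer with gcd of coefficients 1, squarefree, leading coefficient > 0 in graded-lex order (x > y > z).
x^3 - y^3 - z

Degree: the shape is more complex than any degree-2 surface, so deg p = 3.
From the axis intercepts and sections: one x-axis crossing is at x = 0; it meets the y-axis at y = 0 (among the integer gridlines); it meets the z-axis at z = 0 (among the integer gridlines).
The integer polynomial consistent with all of this is the stated p.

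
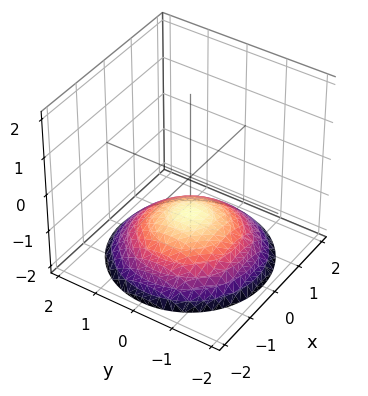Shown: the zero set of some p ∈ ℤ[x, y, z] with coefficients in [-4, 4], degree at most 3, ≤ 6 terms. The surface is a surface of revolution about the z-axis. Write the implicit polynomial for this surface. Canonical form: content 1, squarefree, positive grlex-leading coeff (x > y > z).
x^2 + y^2 + 3*z + 3

The degree is 2 — the shape is more complex than any degree-1 surface.
Symmetry: every cross-section ⟂ z is a circle, so x, y appear only via x² + y².
From the visible intercepts: it misses every integer gridline on the x-axis; one z-axis crossing is at z = -1.
Fitting integer coefficients to these (and the overall shape) gives p.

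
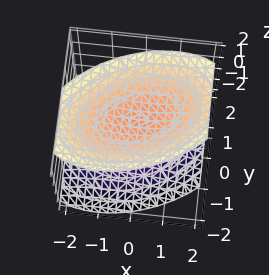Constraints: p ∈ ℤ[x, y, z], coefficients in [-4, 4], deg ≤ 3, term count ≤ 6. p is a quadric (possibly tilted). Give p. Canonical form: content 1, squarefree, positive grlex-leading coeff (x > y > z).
x^2 - x*y + 2*y^2 - 2*z^2 + 2

The picture has 2 separate pieces.
The degree is 2 — no degree-1 surface has this shape.
Reading off the gridlines: it misses every integer gridline on the x-axis; no y-intercept at any integer in the box.
Putting this together gives p.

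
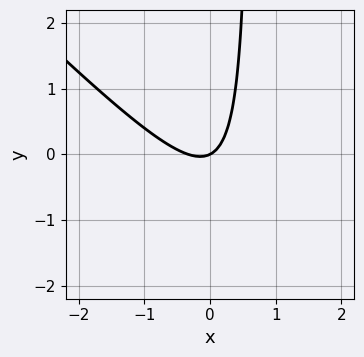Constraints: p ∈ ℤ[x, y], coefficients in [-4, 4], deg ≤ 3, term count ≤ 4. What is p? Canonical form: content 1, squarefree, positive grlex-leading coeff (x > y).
Degree: no degree-1 curve has this shape, so deg p = 2.
Against the integer gridlines: one y-axis crossing is at y = 0; one x-axis crossing is at x = 0.
Fitting integer coefficients to these (and the overall shape) gives p.

3*x^2 + 3*x*y + x - 2*y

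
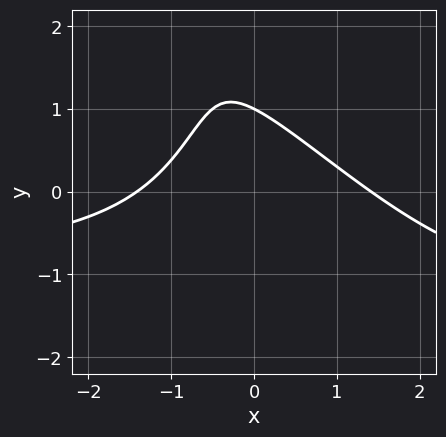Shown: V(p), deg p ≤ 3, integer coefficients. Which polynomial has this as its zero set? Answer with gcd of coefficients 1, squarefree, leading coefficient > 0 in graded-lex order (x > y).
x^2*y + x*y^2 + x^2 + 2*y - 2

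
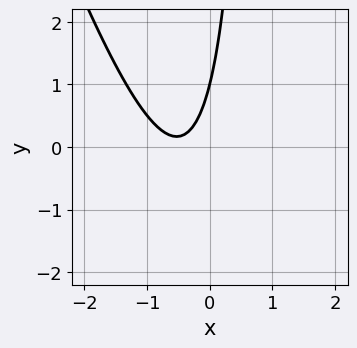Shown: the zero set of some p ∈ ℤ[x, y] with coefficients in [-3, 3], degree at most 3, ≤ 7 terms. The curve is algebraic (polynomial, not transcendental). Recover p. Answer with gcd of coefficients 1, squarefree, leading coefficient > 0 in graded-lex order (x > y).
First, degree: the shape is more complex than any degree-1 curve, so deg p = 2.
Next, observable constraints: no x-intercept at any integer in the box; it crosses the y-axis at the gridline y = 1.
Finally, solving for integer coefficients yields p as stated.

3*x^2 + x*y + 3*x - y + 1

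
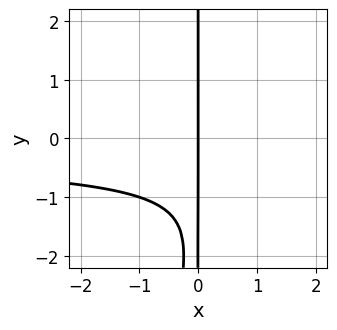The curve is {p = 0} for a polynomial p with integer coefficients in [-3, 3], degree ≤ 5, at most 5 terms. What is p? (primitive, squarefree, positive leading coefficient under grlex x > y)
First, deg p = 4. The shape is more complex than any degree-3 curve.
Then, from the axis intercepts and sections: the visible y-axis segment lies entirely on the curve; it meets the x-axis at x = 0 (among the integer gridlines).
Finally, the integer polynomial consistent with all of this is the stated p.

x^2*y^2 + x*y^2 + 3*x*y + 3*x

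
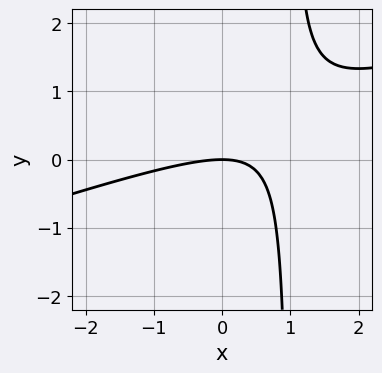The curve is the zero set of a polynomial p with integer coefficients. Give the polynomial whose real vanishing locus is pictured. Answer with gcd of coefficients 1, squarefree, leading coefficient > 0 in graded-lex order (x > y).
(a) The degree is 2 — the shape is more complex than any degree-1 curve.
(b) From the axis intercepts and sections: one x-axis crossing is at x = 0; it crosses the y-axis at the gridline y = 0.
(c) Putting this together gives p.

x^2 - 3*x*y + 3*y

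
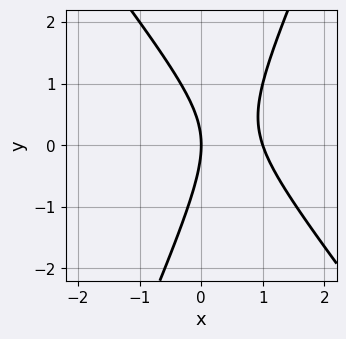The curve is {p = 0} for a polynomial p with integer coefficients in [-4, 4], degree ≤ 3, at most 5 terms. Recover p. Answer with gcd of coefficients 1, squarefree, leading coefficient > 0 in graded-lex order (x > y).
deg p = 2. No degree-1 curve has this shape.
From the visible intercepts: one y-axis crossing is at y = 0; the x-axis gridline crossings are at x ∈ {0, 1}.
Solving for integer coefficients yields p as stated.

3*x^2 + x*y - y^2 - 3*x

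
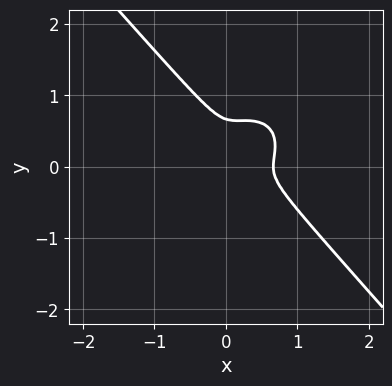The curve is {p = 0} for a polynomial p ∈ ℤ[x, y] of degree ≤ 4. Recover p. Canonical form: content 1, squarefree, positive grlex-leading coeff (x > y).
3*x^3 + x*y^2 + 3*y^3 - 2*x^2 - 2*y^2

(a) Degree: the shape is more complex than any degree-2 curve, so deg p = 3.
(b) The integer polynomial consistent with all of this is the stated p.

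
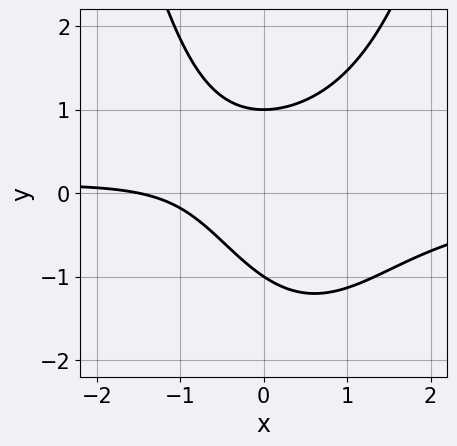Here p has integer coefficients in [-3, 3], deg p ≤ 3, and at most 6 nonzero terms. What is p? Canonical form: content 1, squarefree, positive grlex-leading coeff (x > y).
First, the degree is 3 — a generic line meets the curve in up to 3 points.
Next, from the visible intercepts: among the integer gridlines, it crosses the y-axis at y ∈ {-1, 1}.
Finally, fitting integer coefficients to these (and the overall shape) gives p.

3*x^2*y - 2*x*y - 3*y^2 + 2*x + 3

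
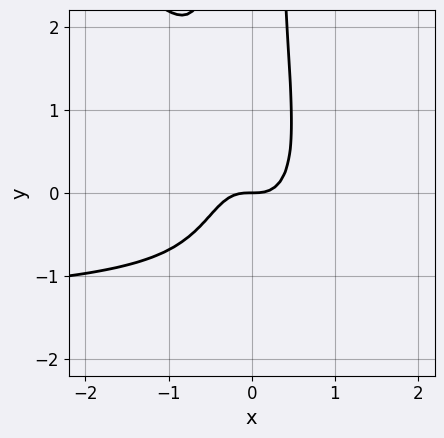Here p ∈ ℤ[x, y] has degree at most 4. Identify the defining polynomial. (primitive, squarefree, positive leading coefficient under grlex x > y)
(a) deg p = 4. The shape is more complex than any degree-3 curve.
(b) Observable constraints: one y-axis crossing is at y = 0; it meets the x-axis at x = 0 (among the integer gridlines).
(c) These observations pin down the coefficients.

2*x^3*y + 2*x^2*y^2 + 3*x^3 - y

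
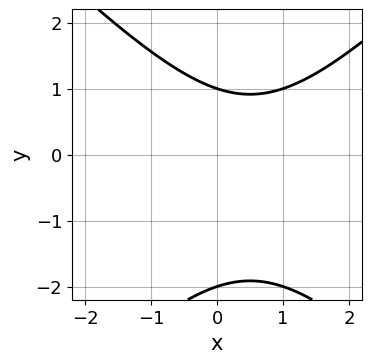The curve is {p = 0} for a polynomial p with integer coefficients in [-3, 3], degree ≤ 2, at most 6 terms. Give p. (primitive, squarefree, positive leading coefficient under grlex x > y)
1. deg p = 2. A generic line meets the curve in up to 2 points.
2. Against the integer gridlines: among the integer gridlines, it crosses the y-axis at y ∈ {-2, 1}; it misses every integer gridline on the x-axis.
3. Matching integer coefficients to the picture gives p.

x^2 - y^2 - x - y + 2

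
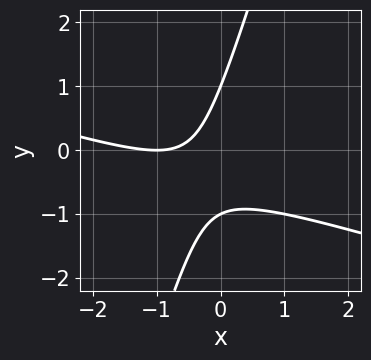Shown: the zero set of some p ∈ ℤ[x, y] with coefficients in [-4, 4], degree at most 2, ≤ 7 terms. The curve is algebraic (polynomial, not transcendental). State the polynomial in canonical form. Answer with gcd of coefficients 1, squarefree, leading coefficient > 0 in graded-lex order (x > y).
x^2 + 3*x*y - y^2 + 2*x + 1

First, the degree is 2 — a generic line meets the curve in up to 2 points.
Next, from the visible intercepts: it crosses the x-axis at the gridline x = -1; among the integer gridlines, it crosses the y-axis at y ∈ {-1, 1}.
Finally, together with the visible shape, these determine p as stated.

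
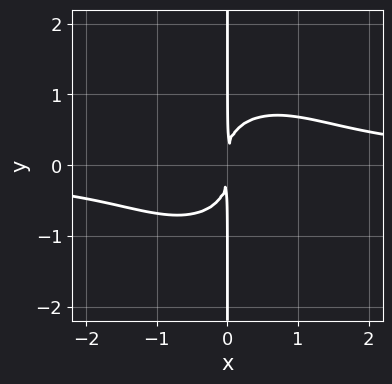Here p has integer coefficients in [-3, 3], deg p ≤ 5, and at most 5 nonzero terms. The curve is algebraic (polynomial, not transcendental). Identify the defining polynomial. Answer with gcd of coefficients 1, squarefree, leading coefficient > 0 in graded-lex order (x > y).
deg p = 4. The shape is more complex than any degree-3 curve.
From the visible intercepts: the visible y-axis segment lies entirely on the curve.
Matching integer coefficients to the picture gives p.

x^3*y + x*y^3 - x^2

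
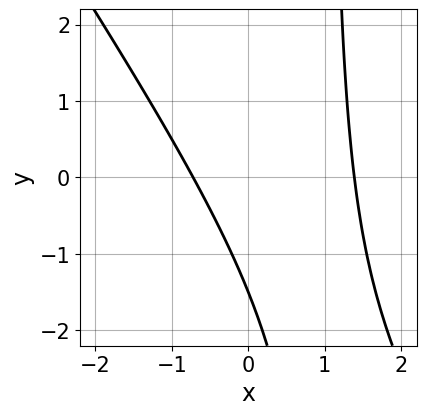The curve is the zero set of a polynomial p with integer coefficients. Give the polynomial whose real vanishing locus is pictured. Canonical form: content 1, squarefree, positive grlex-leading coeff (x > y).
3*x^2 + 2*x*y - 2*x - 2*y - 3

First, degree: the shape is more complex than any degree-1 curve, so deg p = 2.
Finally, the integer polynomial consistent with all of this is the stated p.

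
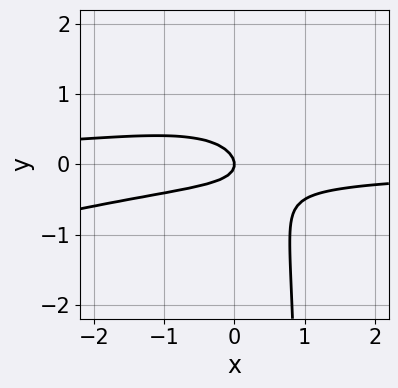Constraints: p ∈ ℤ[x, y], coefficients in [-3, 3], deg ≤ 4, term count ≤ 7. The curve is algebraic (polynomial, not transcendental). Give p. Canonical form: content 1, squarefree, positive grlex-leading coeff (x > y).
x^2*y - 3*x*y^2 + x*y + 3*y^2 + x

First, deg p = 3. The shape is more complex than any degree-2 curve.
Then, from the visible intercepts: one y-axis crossing is at y = 0; it meets the x-axis at x = 0 (among the integer gridlines).
Finally, assembling these constraints gives the stated polynomial.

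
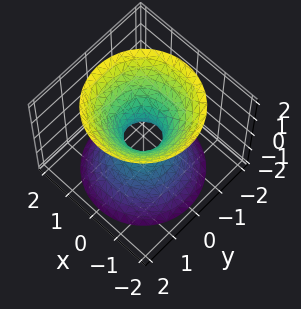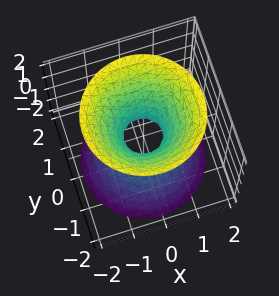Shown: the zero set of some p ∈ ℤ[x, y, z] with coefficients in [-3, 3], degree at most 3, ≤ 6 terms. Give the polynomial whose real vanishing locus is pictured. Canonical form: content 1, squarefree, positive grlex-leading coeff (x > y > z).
3*x^2 + 3*y^2 - 2*z^2 - 1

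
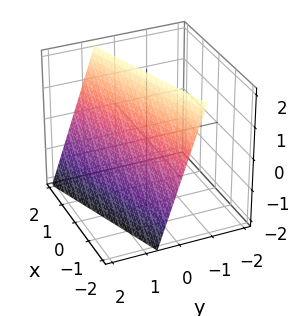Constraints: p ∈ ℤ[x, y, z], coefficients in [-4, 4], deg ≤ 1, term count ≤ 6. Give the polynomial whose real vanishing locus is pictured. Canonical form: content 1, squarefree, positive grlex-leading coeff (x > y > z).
First, the degree is 1 — every cross-section is a straight line — this is a plane.
Then, against the integer gridlines: it crosses the z-axis at the gridline z = 2; it meets the x-axis at x = -2 (among the integer gridlines).
Finally, these observations pin down the coefficients.

x - 3*y - z + 2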